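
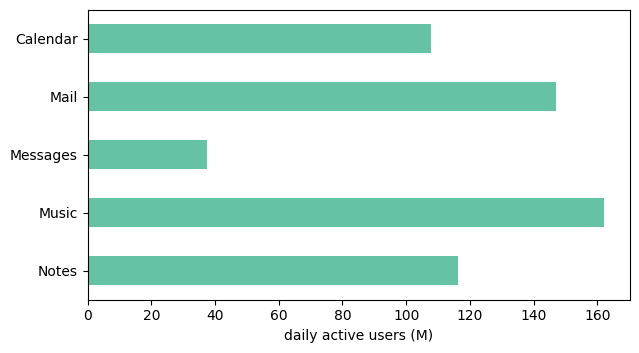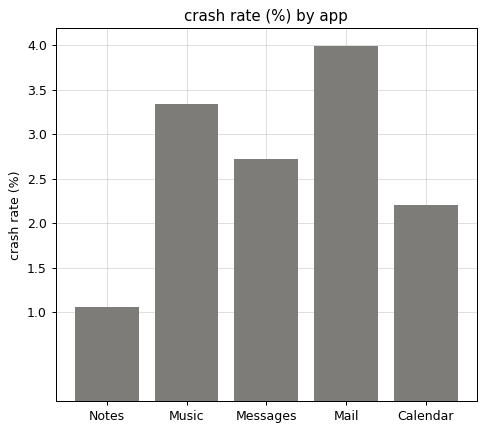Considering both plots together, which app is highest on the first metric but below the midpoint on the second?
Chart 2 median crash rate (%) ≈ 2.5; below-median apps: Notes, Calendar. Among those, Notes has the highest daily active users (M) (≈ 120).

Notes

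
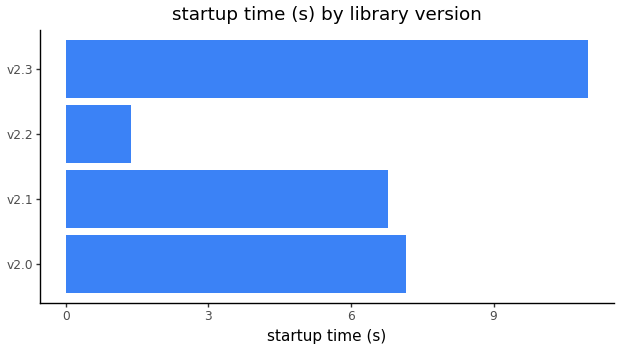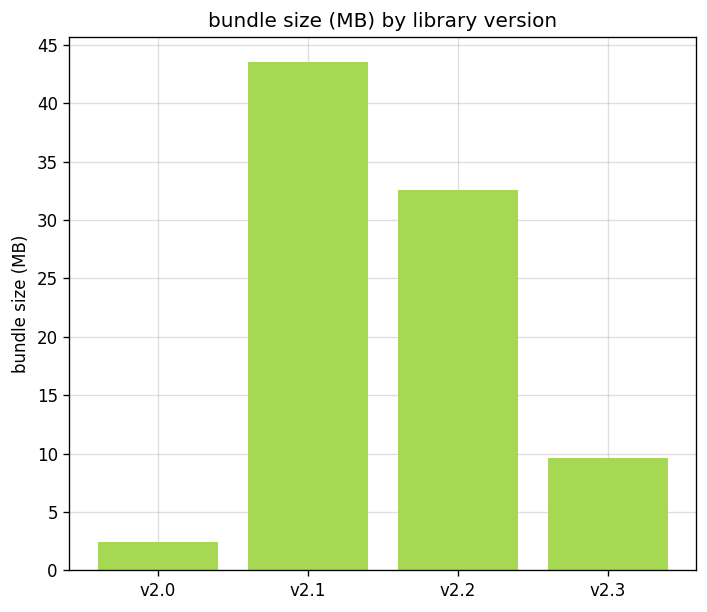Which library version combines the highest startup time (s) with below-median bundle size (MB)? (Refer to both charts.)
v2.3

Chart 2 median bundle size (MB) ≈ 20; below-median library versions: v2.0, v2.3. Among those, v2.3 has the highest startup time (s) (≈ 10).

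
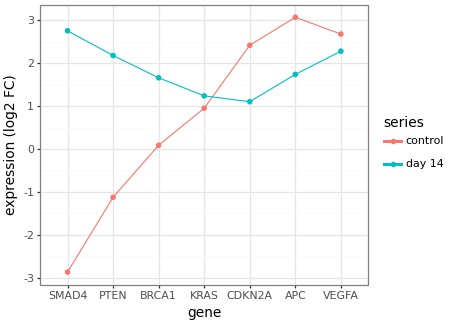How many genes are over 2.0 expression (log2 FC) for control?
Above 2.0: CDKN2A, APC, VEGFA.

3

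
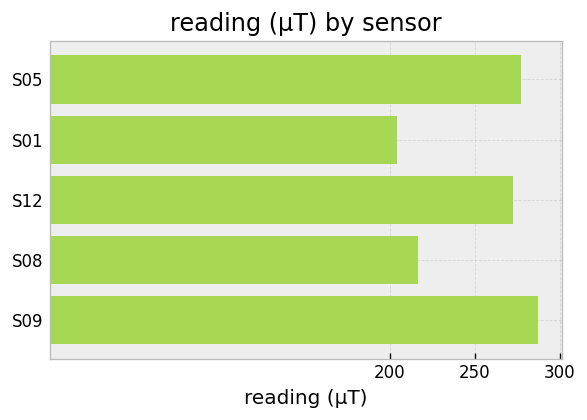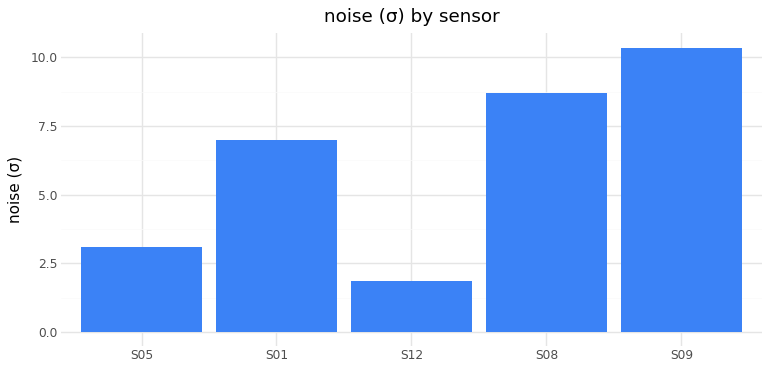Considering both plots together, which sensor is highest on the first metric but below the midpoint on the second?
S05

Chart 2 median noise (σ) ≈ 7; below-median sensors: S05, S12. Among those, S05 has the highest reading (µT) (≈ 300).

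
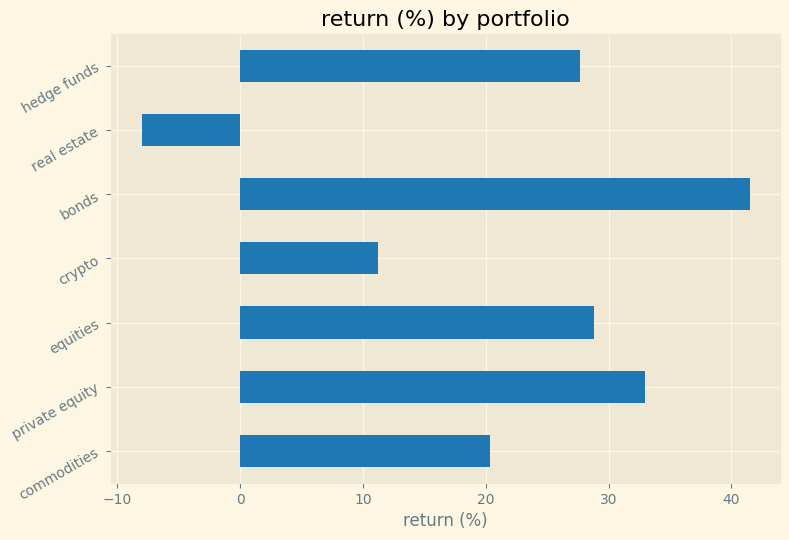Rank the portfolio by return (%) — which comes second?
private equity

Top 3: bonds ≈ 40, private equity ≈ 35, equities ≈ 30.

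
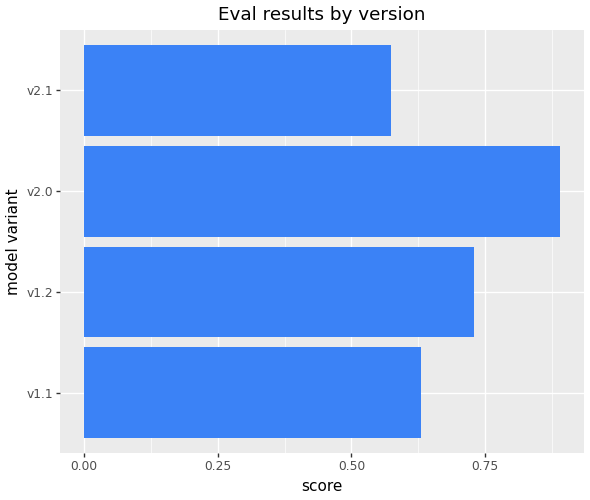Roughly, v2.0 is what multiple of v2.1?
≈ 1.5×

v2.0 ≈ 0.9, v2.1 ≈ 0.6; 0.9/0.6 ≈ 1.5.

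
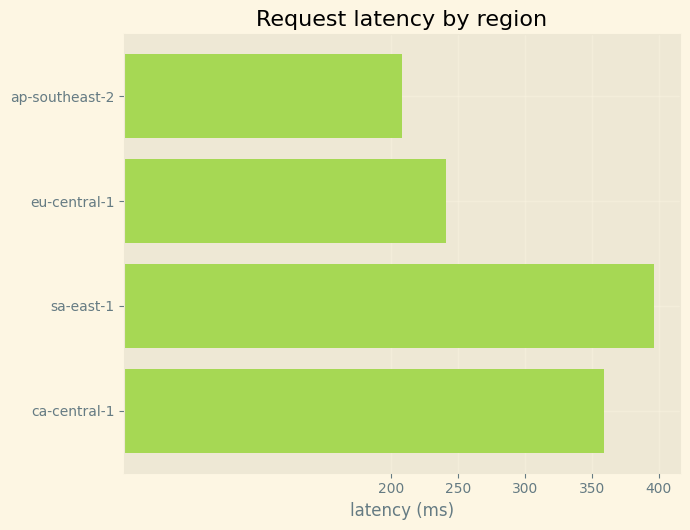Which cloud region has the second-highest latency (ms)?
Top 3: sa-east-1 ≈ 400, ca-central-1 ≈ 350, eu-central-1 ≈ 250.

ca-central-1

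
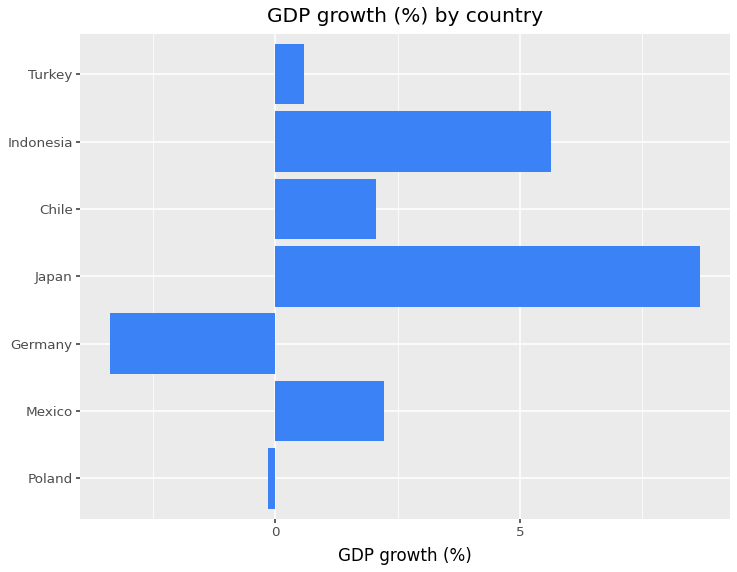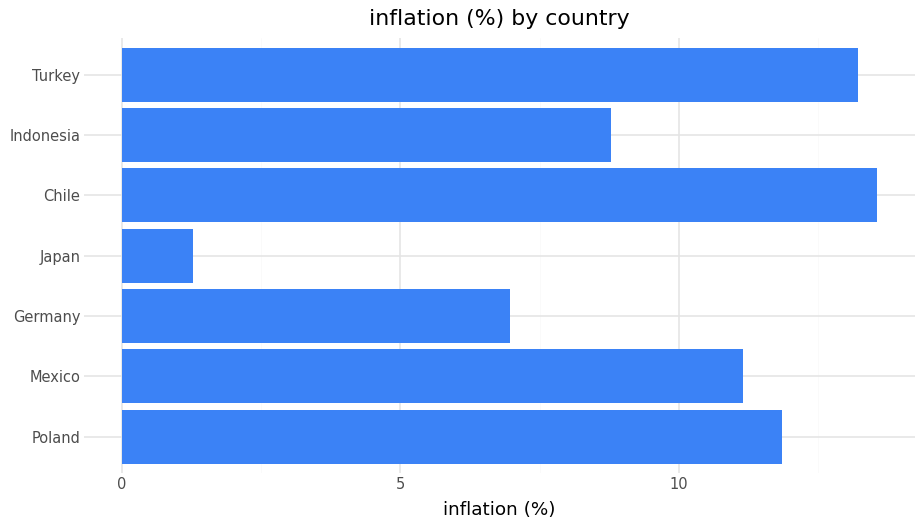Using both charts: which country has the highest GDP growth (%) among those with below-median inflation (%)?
Japan

Chart 2 median inflation (%) ≈ 12; below-median countries: Germany, Japan, Indonesia. Among those, Japan has the highest GDP growth (%) (≈ 9).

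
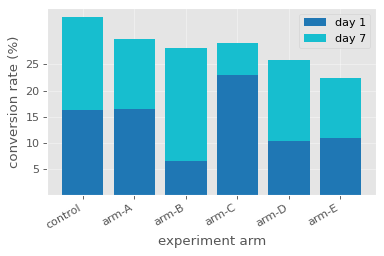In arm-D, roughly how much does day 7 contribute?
≈ 15

day 7 top ≈ 25, bottom ≈ 10; segment ≈ 15.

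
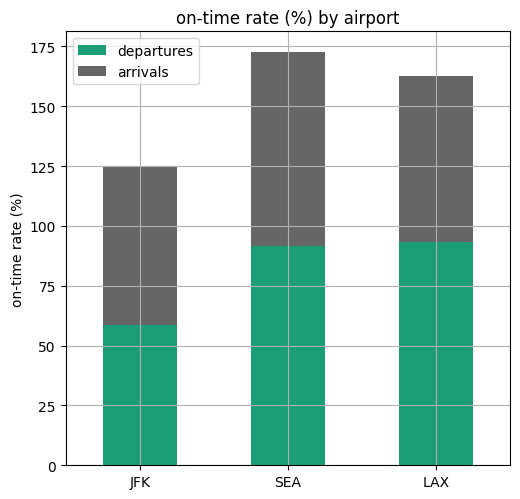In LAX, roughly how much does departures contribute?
≈ 100

departures top ≈ 100, bottom ≈ 0; segment ≈ 100.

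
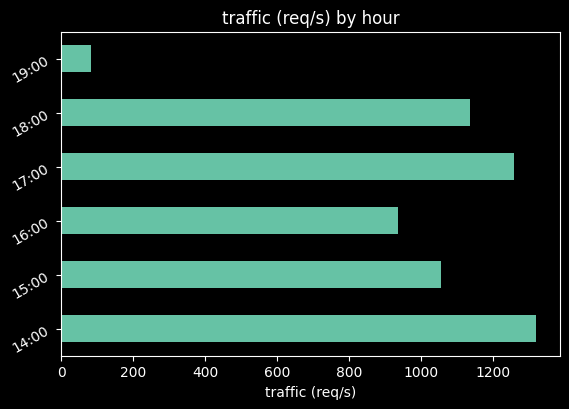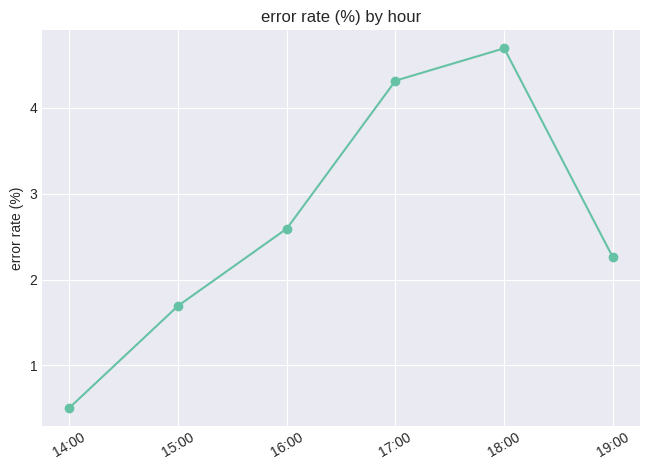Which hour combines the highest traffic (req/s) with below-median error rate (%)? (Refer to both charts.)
14:00

Chart 2 median error rate (%) ≈ 2.5; below-median hours: 14:00, 15:00, 19:00. Among those, 14:00 has the highest traffic (req/s) (≈ 1400).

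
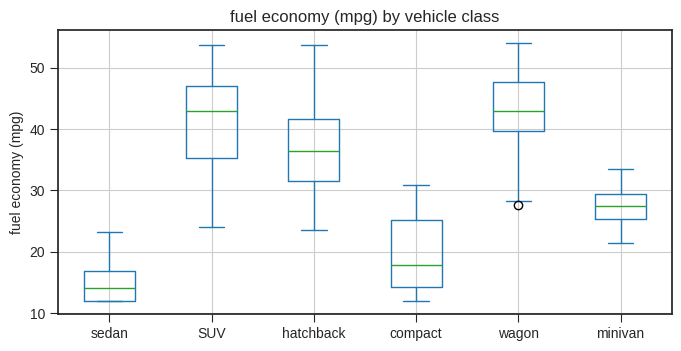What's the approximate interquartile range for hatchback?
Q3 ≈ 40, Q1 ≈ 30; IQR ≈ 10.

≈ 10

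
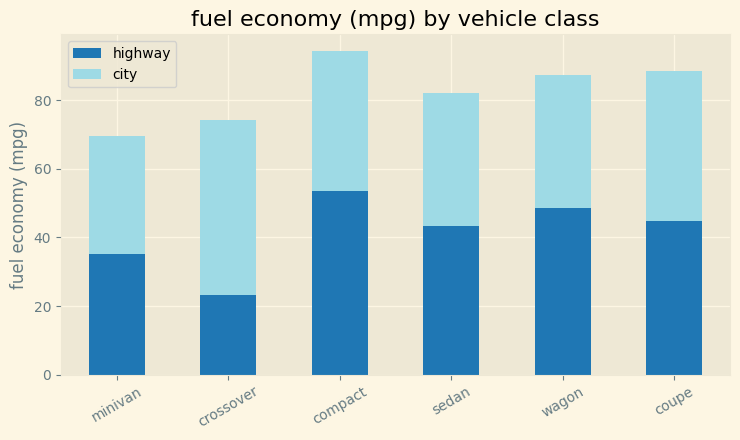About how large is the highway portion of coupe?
≈ 40

highway top ≈ 40, bottom ≈ 0; segment ≈ 40.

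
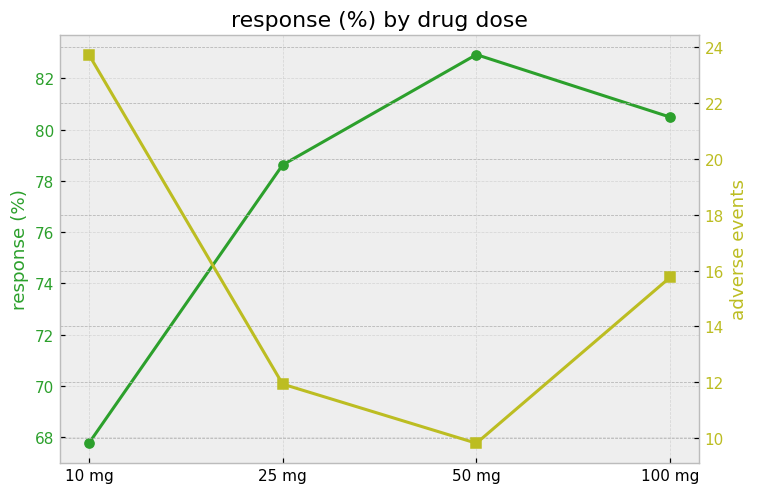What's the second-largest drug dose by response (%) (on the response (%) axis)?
100 mg

Top 3 (on the response (%) axis): 50 mg ≈ 82, 100 mg ≈ 80, 25 mg ≈ 78.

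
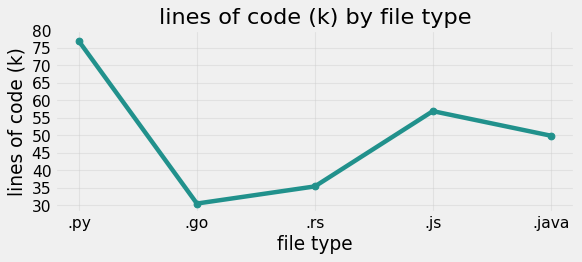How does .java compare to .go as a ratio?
.java ≈ 50, .go ≈ 30; 50/30 ≈ 1.67.

≈ 1.67×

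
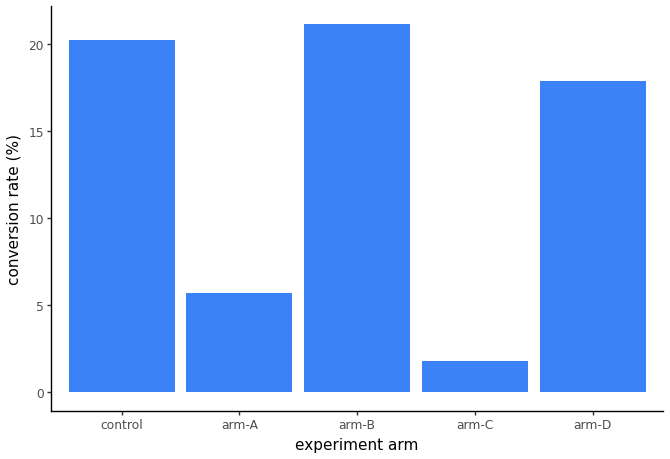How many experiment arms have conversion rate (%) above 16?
3

Above 16: control, arm-B, arm-D.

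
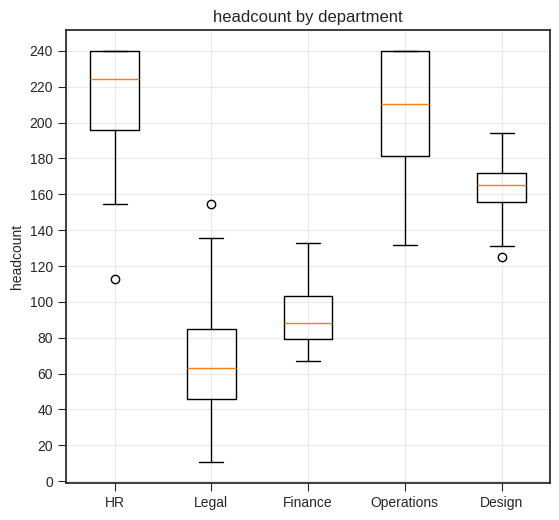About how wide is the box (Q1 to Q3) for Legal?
Q3 ≈ 80, Q1 ≈ 40; IQR ≈ 40.

≈ 40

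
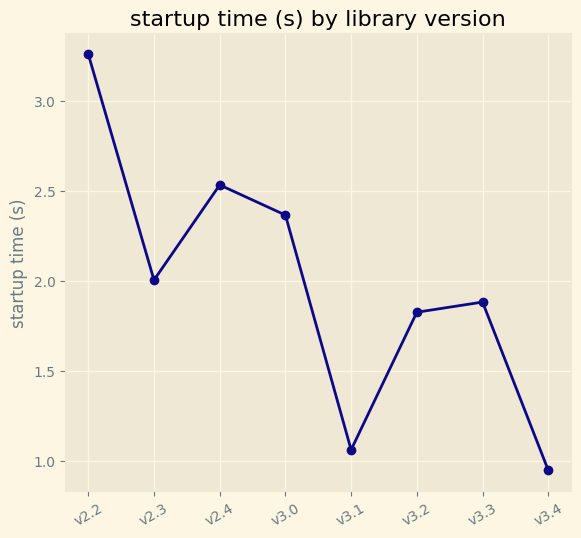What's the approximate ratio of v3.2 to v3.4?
v3.2 ≈ 1.8, v3.4 ≈ 1.0; 1.8/1.0 ≈ 1.8.

≈ 1.8×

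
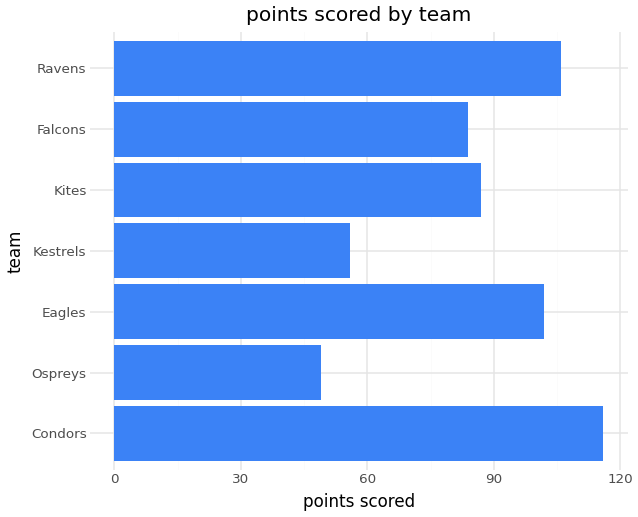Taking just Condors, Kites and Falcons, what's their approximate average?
≈ 97

(120 + 90 + 80) / 3 ≈ 97.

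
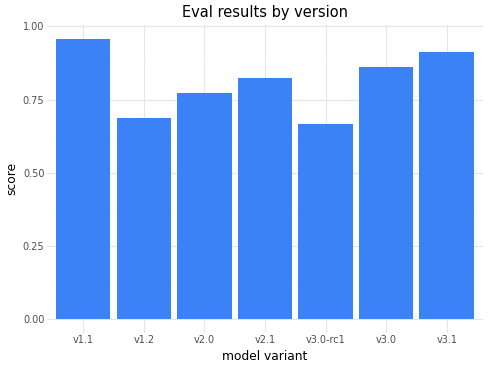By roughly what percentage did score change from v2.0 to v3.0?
v2.0 ≈ 0.8, v3.0 ≈ 0.9; (0.9 − 0.8) / 0.8 ≈ +12.5%.

≈ +12.5%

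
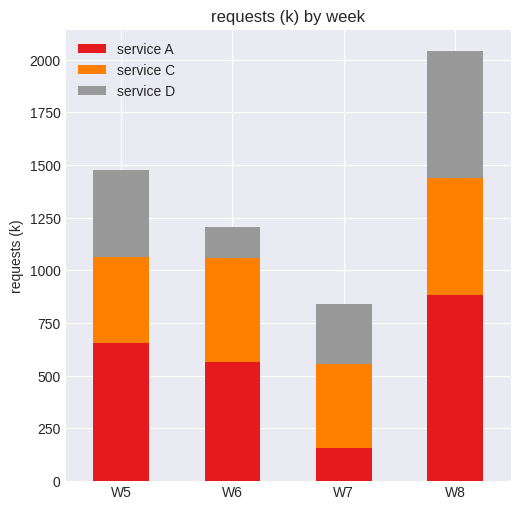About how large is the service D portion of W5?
≈ 400

service D top ≈ 1400, bottom ≈ 1000; segment ≈ 400.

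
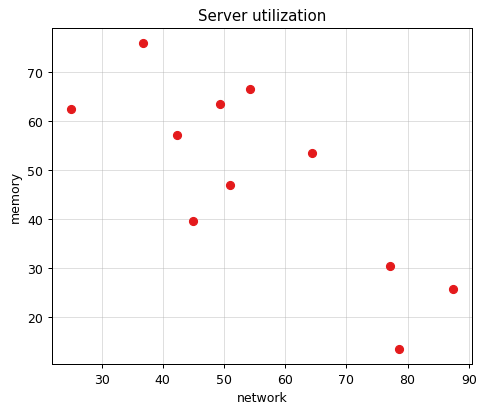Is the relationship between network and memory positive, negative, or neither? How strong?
negative, strong

Points are negatively correlated; strong (|r| ≈ 0.8).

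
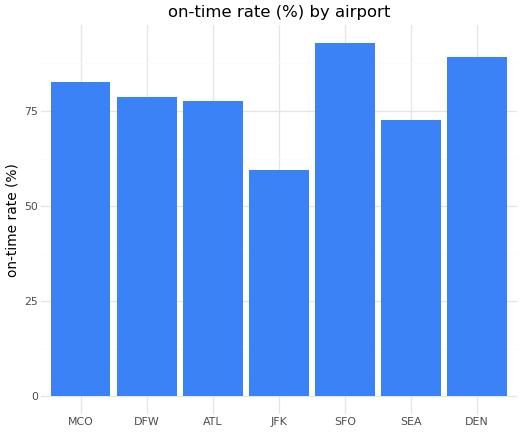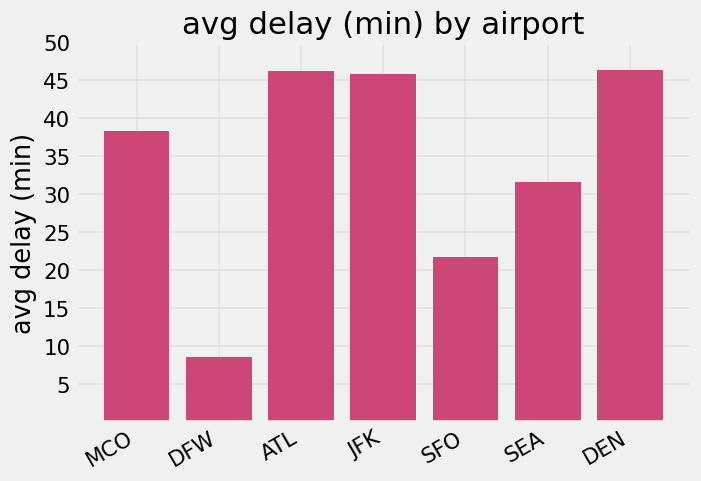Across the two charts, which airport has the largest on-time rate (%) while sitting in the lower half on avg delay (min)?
SFO

Chart 2 median avg delay (min) ≈ 40; below-median airports: DFW, SFO, SEA. Among those, SFO has the highest on-time rate (%) (≈ 90).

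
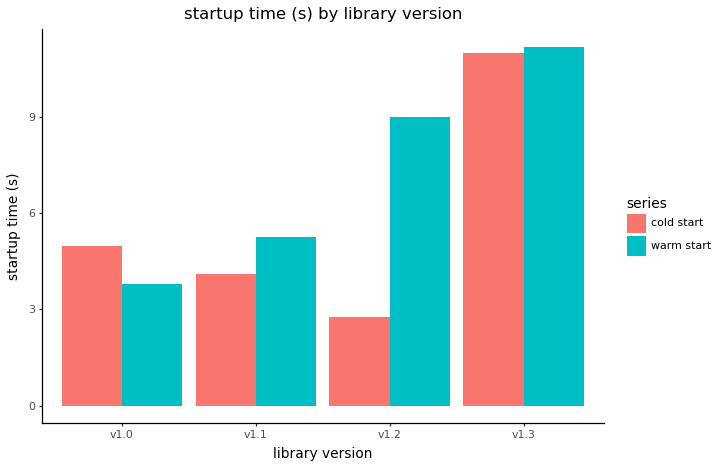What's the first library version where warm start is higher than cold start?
v1.0: warm start ≈ 4 vs cold start ≈ 5 (not yet); v1.1: warm start ≈ 5 vs cold start ≈ 4 (first crossover).

v1.1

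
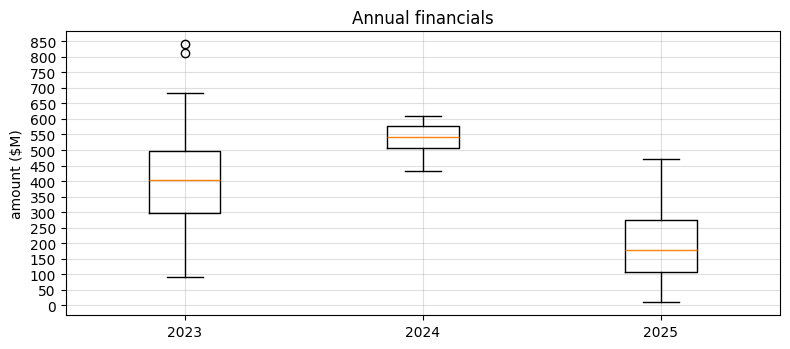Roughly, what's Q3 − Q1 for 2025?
≈ 200

Q3 ≈ 300, Q1 ≈ 100; IQR ≈ 200.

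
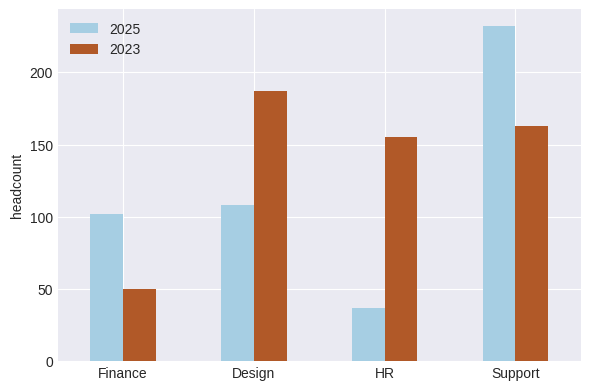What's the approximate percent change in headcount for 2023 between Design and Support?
≈ -11.1%

Design ≈ 180, Support ≈ 160; (160 − 180) / 180 ≈ -11.1%.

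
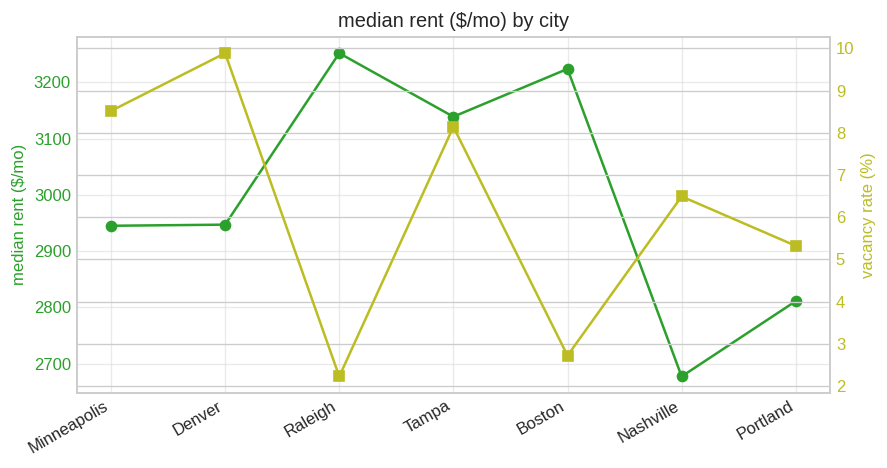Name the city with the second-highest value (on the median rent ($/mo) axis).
Boston

Top 3 (on the median rent ($/mo) axis): Raleigh ≈ 3250, Boston ≈ 3200, Tampa ≈ 3150.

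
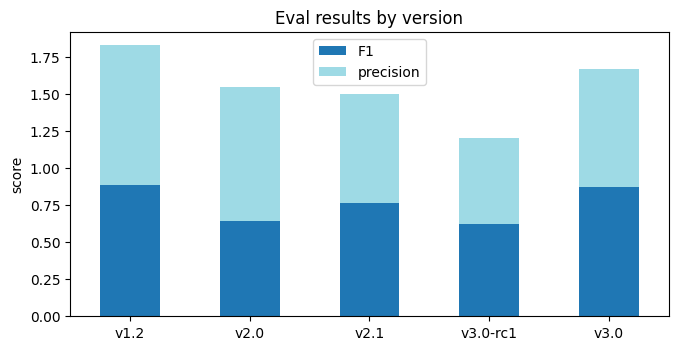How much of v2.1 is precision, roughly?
≈ 0.6

precision top ≈ 1.4, bottom ≈ 0.8; segment ≈ 0.6.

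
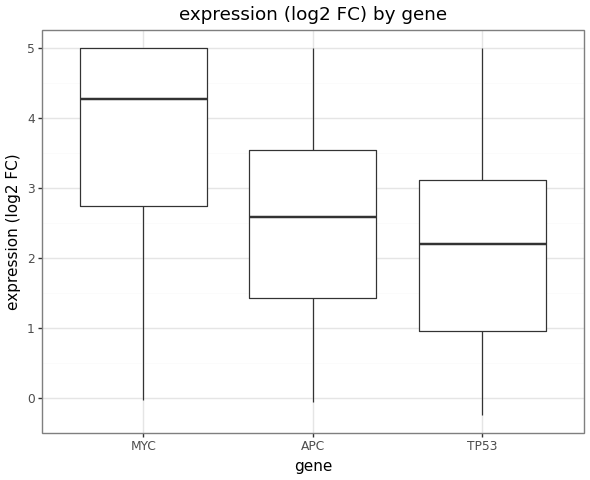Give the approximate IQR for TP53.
Q3 ≈ 3.0, Q1 ≈ 1.0; IQR ≈ 2.0.

≈ 2.0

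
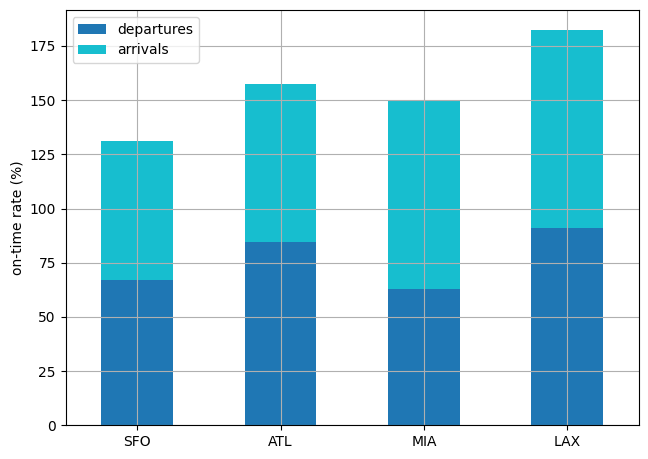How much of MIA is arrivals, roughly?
arrivals top ≈ 160, bottom ≈ 60; segment ≈ 100.

≈ 100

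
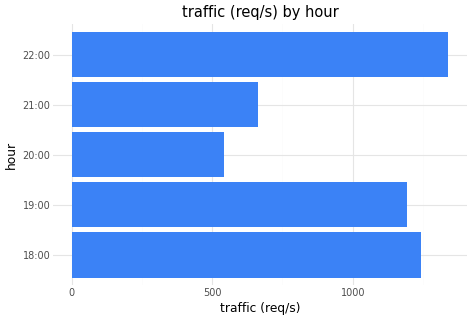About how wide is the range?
≈ 800

Max 22:00 ≈ 1400, min 20:00 ≈ 600; range ≈ 800.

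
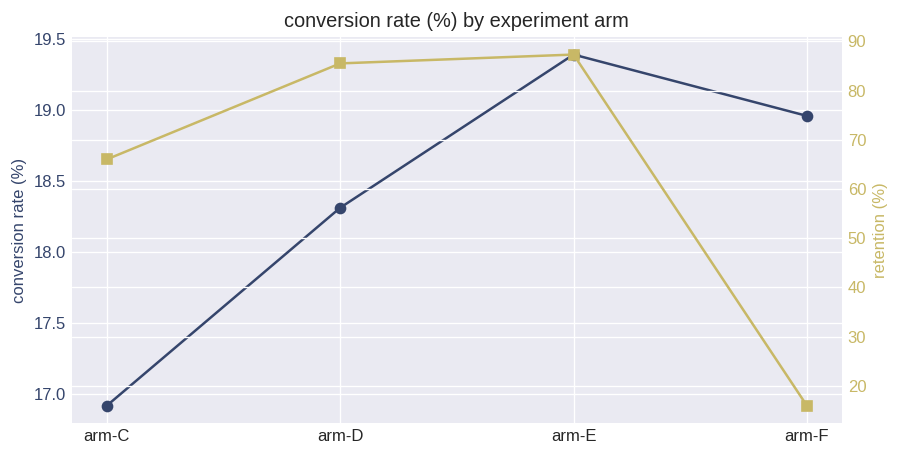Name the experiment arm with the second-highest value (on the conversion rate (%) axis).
arm-F

Top 3 (on the conversion rate (%) axis): arm-E ≈ 19.5, arm-F ≈ 19.0, arm-D ≈ 18.5.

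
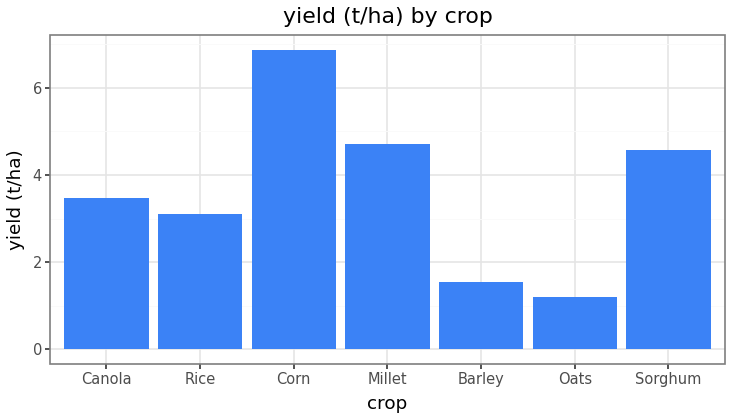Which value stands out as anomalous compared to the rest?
Corn ≈ 7; the rest sit between ≈ 1 and ≈ 5.

Corn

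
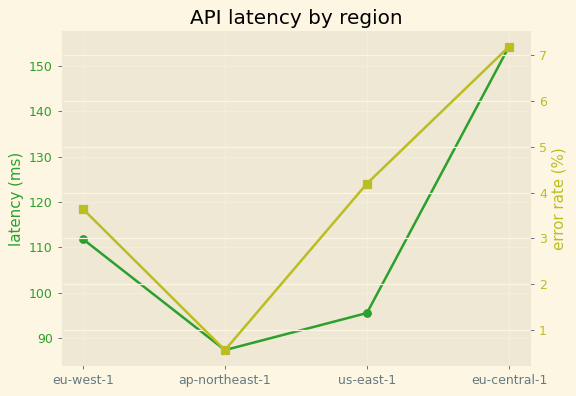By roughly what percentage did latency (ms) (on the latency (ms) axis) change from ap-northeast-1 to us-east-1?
≈ +11.1%

ap-northeast-1 ≈ 90, us-east-1 ≈ 100; (100 − 90) / 90 ≈ +11.1%.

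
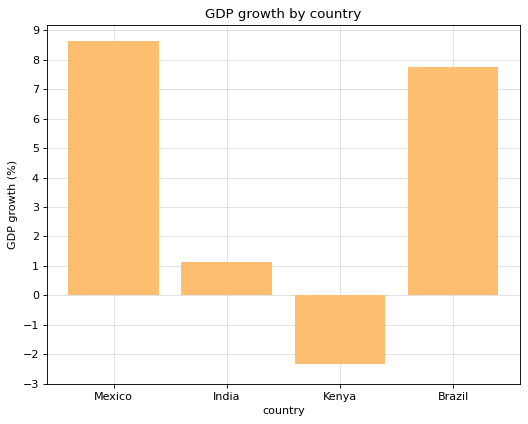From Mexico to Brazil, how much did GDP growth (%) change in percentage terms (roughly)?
Mexico ≈ 9, Brazil ≈ 8; (8 − 9) / 9 ≈ -11.1%.

≈ -11.1%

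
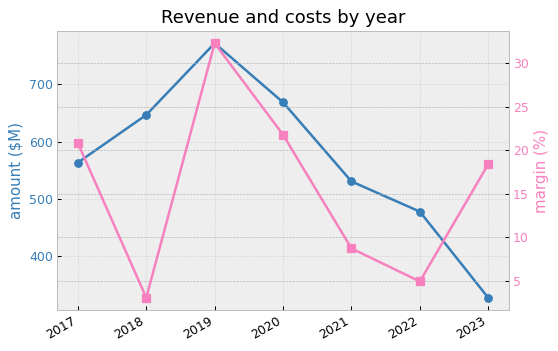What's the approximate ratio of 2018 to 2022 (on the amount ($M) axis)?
2018 ≈ 650, 2022 ≈ 500; 650/500 ≈ 1.3.

≈ 1.3×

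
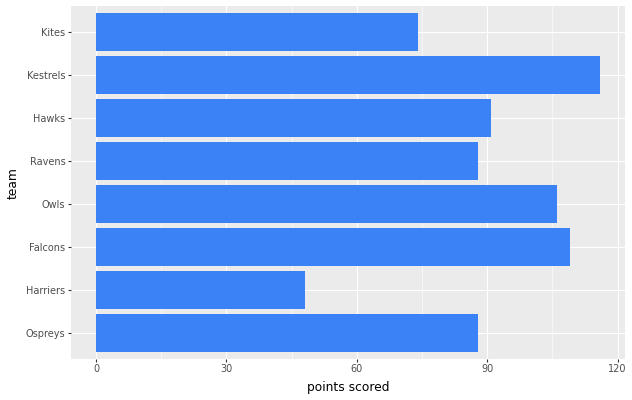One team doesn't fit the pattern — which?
Harriers

Harriers ≈ 50; the rest sit between ≈ 70 and ≈ 120.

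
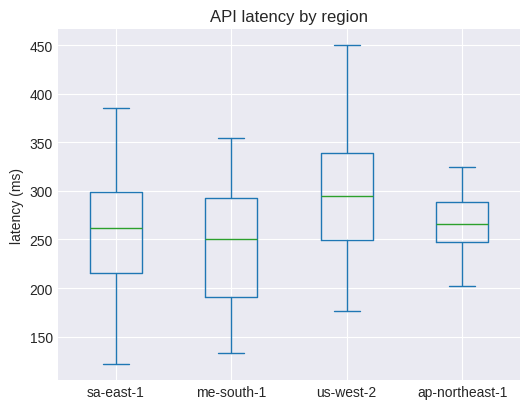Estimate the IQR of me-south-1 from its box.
≈ 100

Q3 ≈ 290, Q1 ≈ 190; IQR ≈ 100.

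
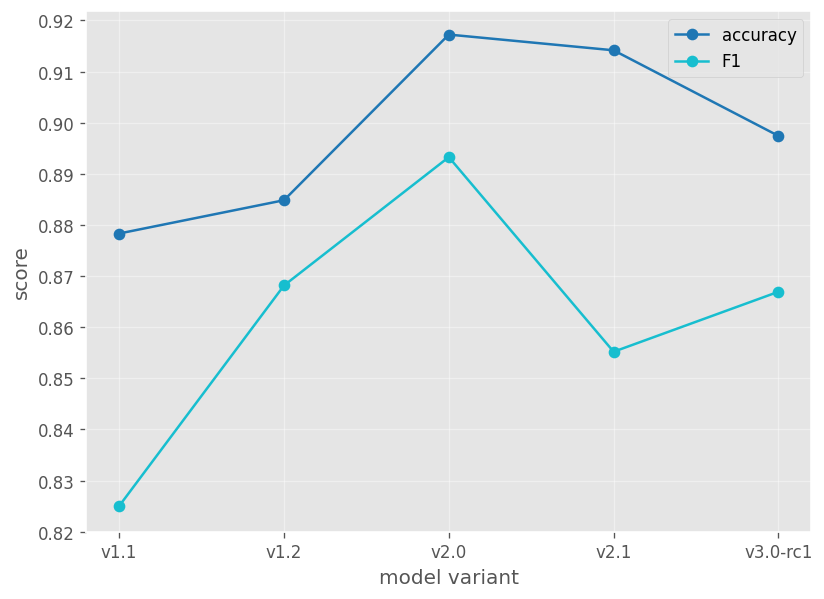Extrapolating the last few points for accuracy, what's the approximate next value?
Last three: 0.92, 0.91, 0.90 → slope ≈ -0.01/step → next ≈ 0.89.

≈ 0.89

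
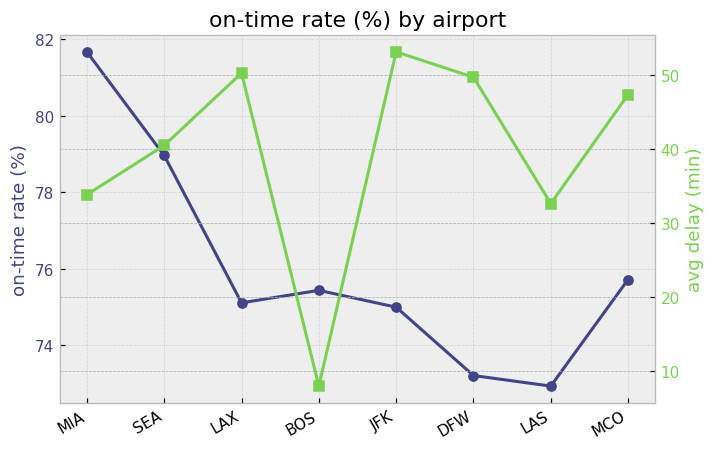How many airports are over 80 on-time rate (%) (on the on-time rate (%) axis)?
1

Above 80: MIA.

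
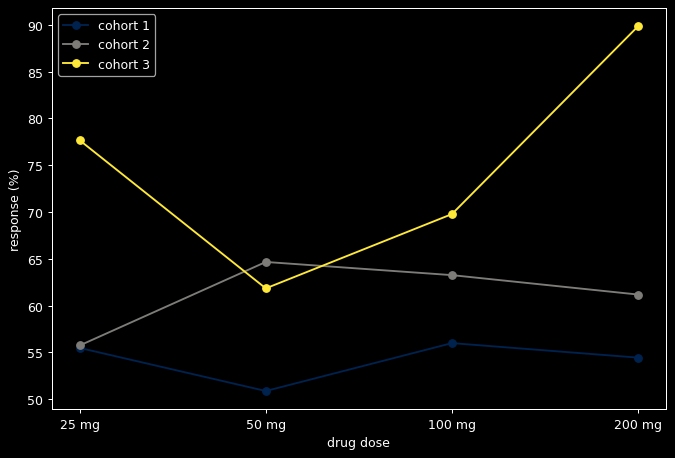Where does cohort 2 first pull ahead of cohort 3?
50 mg

25 mg: cohort 2 ≈ 55 vs cohort 3 ≈ 80 (not yet); 50 mg: cohort 2 ≈ 65 vs cohort 3 ≈ 60 (first crossover).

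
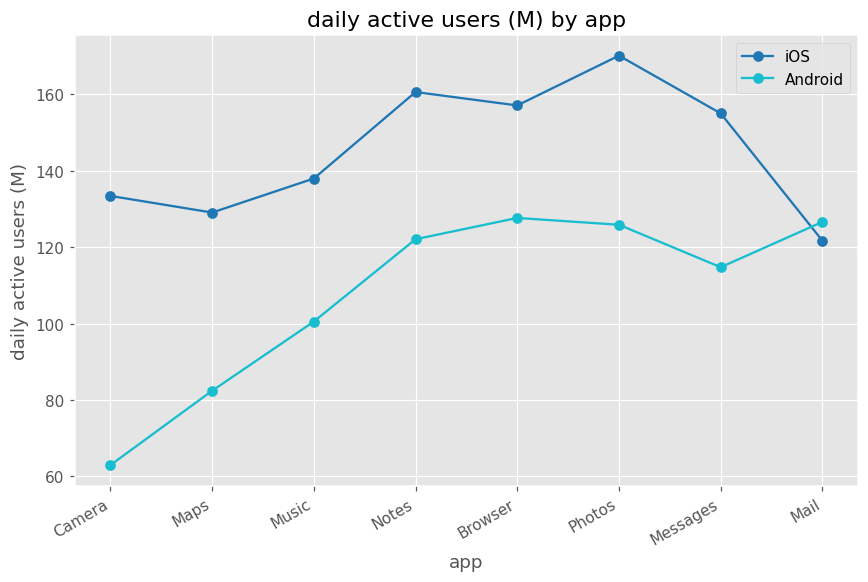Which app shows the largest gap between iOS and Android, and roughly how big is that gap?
Camera: iOS ≈ 130, Android ≈ 60 → gap ≈ 70. Next-largest (Maps) is only ≈ 50.

Camera, ≈ 70 M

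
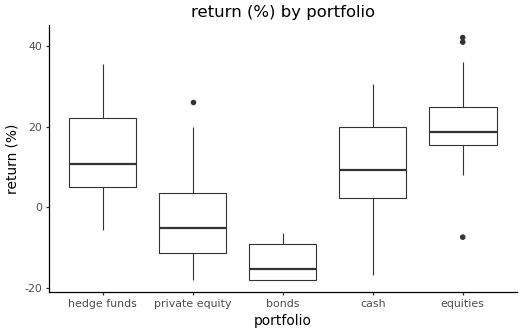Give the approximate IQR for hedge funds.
Q3 ≈ 20, Q1 ≈ 5; IQR ≈ 15.

≈ 15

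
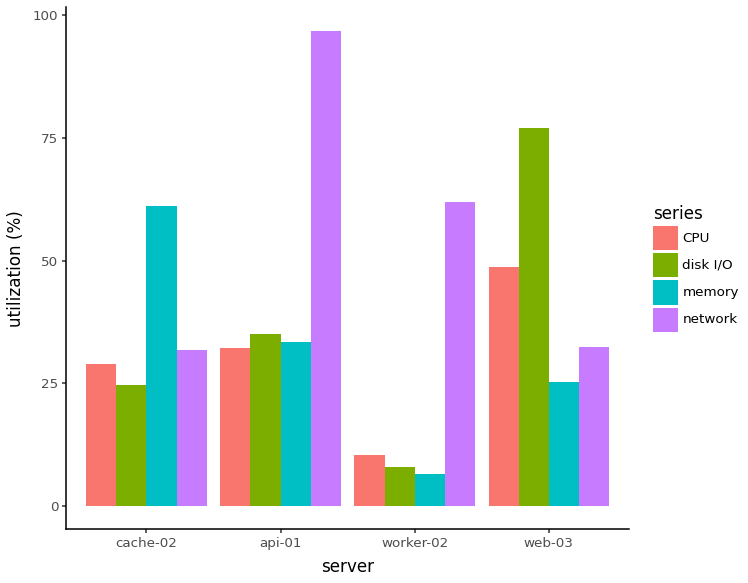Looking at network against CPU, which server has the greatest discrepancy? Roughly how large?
api-01: network ≈ 100, CPU ≈ 30 → gap ≈ 70. Next-largest (worker-02) is only ≈ 50.

api-01, ≈ 70 %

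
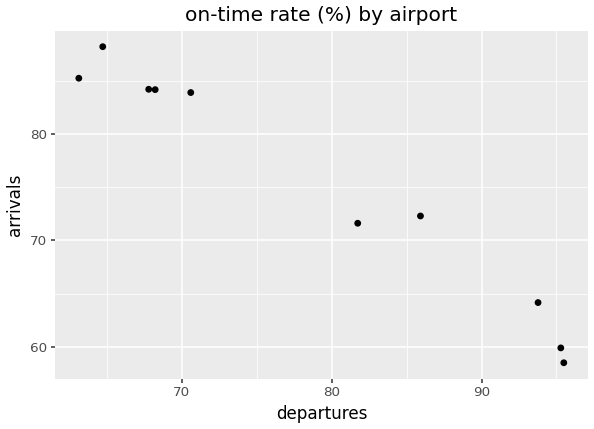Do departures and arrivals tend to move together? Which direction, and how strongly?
Points are negatively correlated; strong (|r| ≈ 1.0).

negative, strong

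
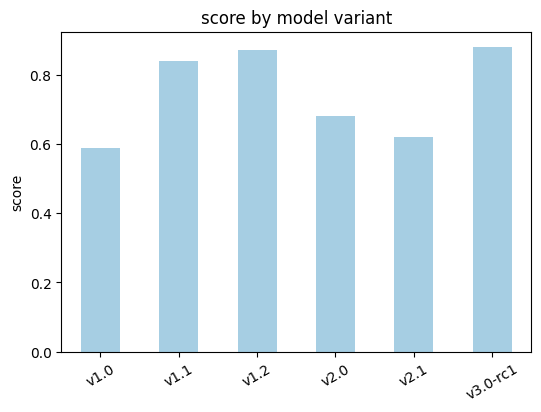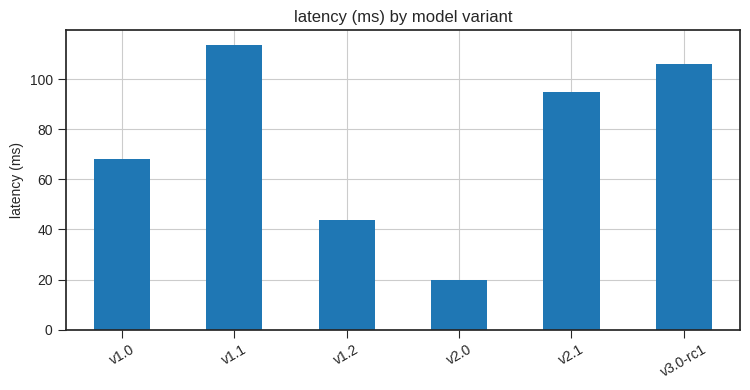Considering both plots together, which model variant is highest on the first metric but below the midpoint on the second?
v1.2

Chart 2 median latency (ms) ≈ 80; below-median model variants: v1.0, v1.2, v2.0. Among those, v1.2 has the highest score (≈ 0.9).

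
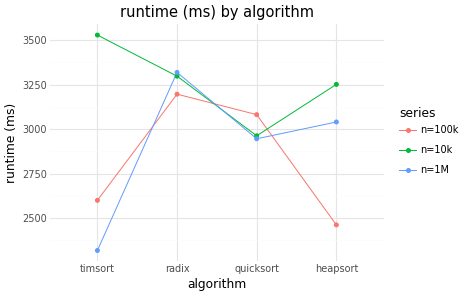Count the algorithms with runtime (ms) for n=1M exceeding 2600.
3

Above 2600: radix, quicksort, heapsort.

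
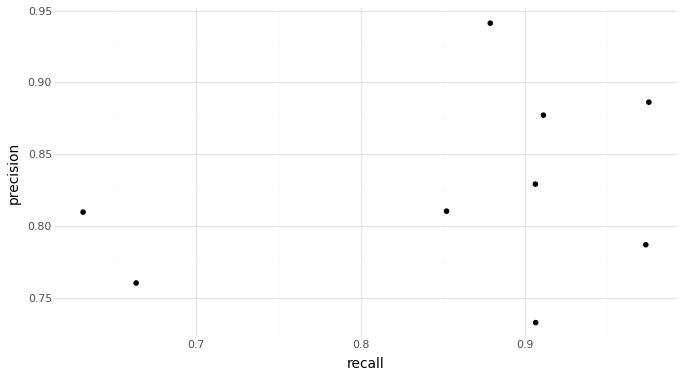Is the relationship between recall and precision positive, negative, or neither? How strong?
positive, weak

Points are positively correlated; weak (|r| ≈ 0.3).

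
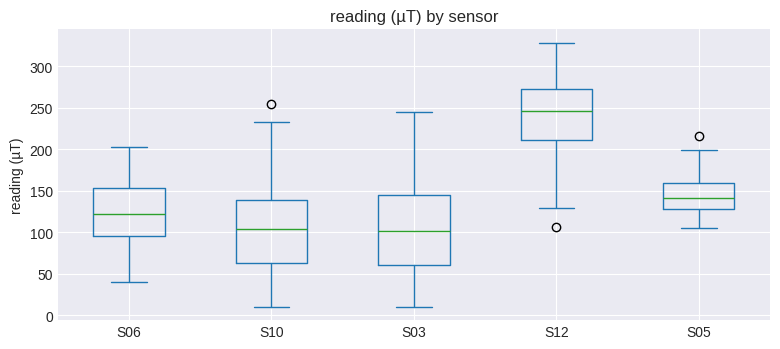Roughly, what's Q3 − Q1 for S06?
≈ 60

Q3 ≈ 160, Q1 ≈ 100; IQR ≈ 60.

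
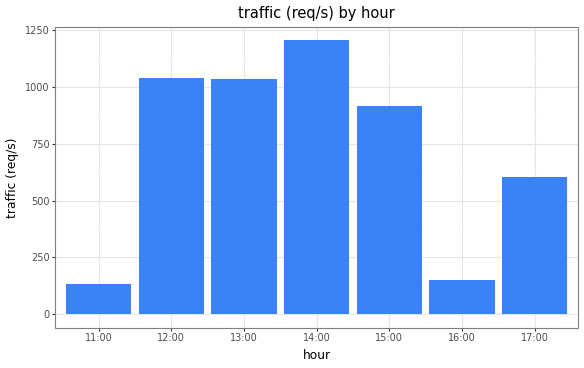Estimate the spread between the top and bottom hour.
Max 14:00 ≈ 1200, min 11:00 ≈ 200; range ≈ 1000.

≈ 1000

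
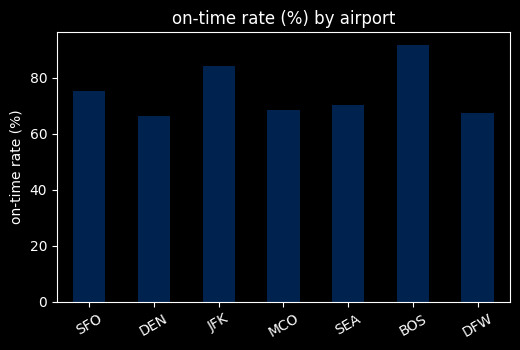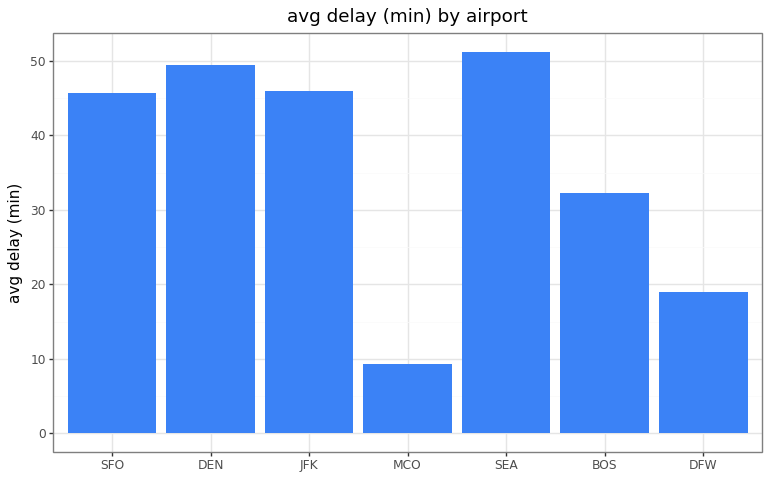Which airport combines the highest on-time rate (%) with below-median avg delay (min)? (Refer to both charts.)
BOS

Chart 2 median avg delay (min) ≈ 45; below-median airports: MCO, BOS, DFW. Among those, BOS has the highest on-time rate (%) (≈ 90).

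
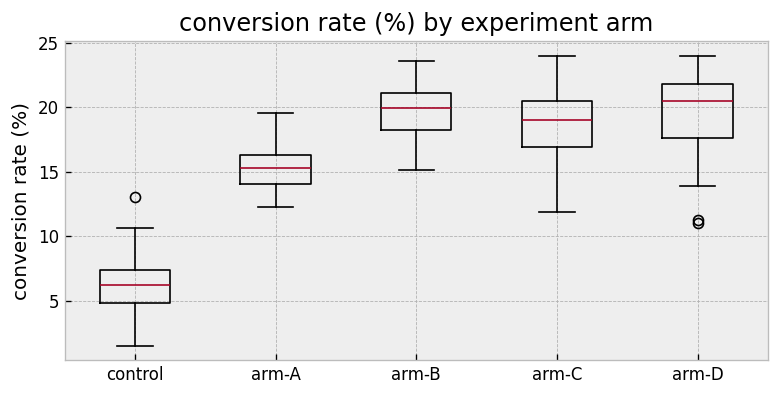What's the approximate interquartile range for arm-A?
Q3 ≈ 16, Q1 ≈ 14; IQR ≈ 2.

≈ 2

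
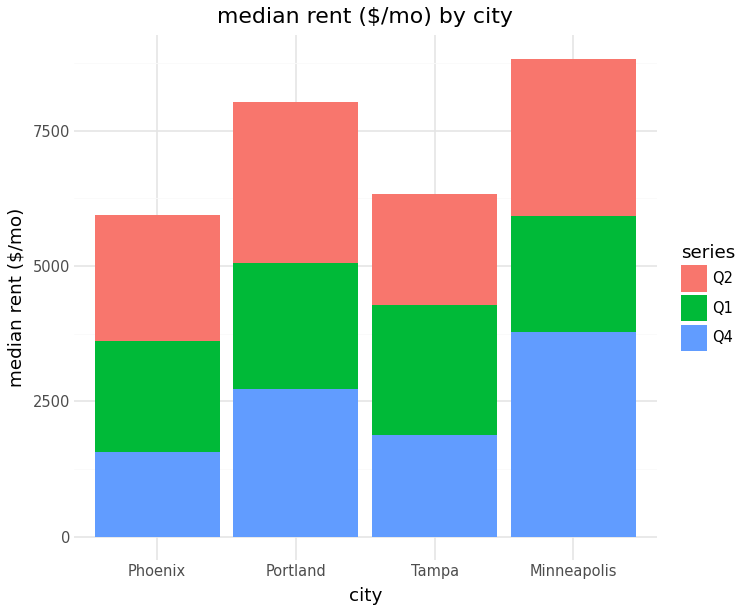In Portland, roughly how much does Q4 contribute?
≈ 3000

Q4 top ≈ 3000, bottom ≈ 0; segment ≈ 3000.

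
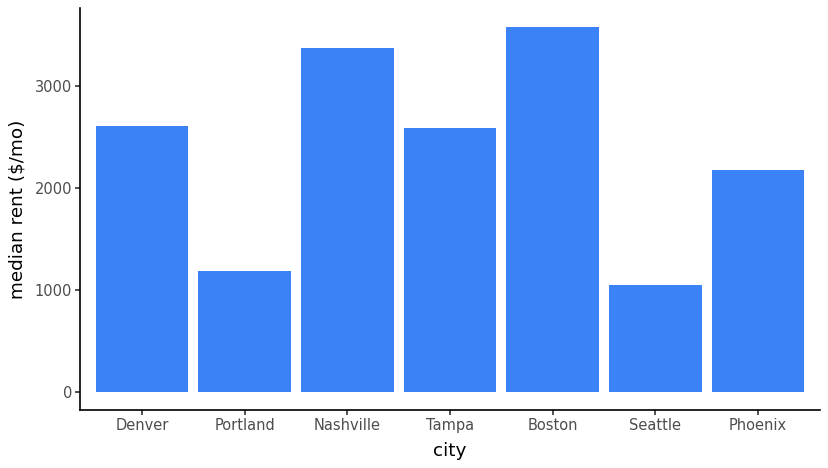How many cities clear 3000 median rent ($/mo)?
Above 3000: Nashville, Boston.

2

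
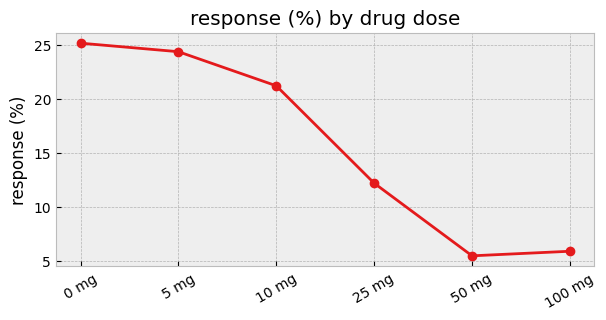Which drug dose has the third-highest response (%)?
Top 4: 0 mg ≈ 26, 5 mg ≈ 24, 10 mg ≈ 22, 25 mg ≈ 12.

10 mg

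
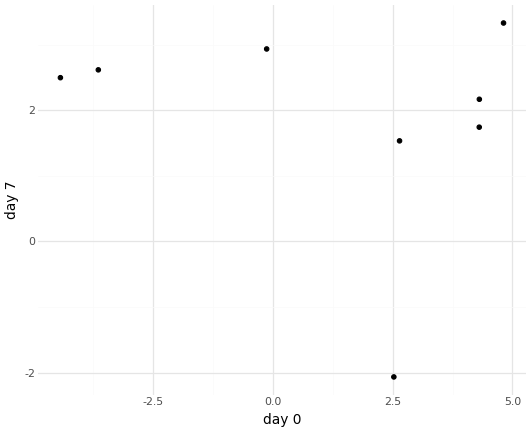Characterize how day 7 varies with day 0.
no clear correlation

Points are roughly uncorrelated; weak (|r| ≈ 0.2).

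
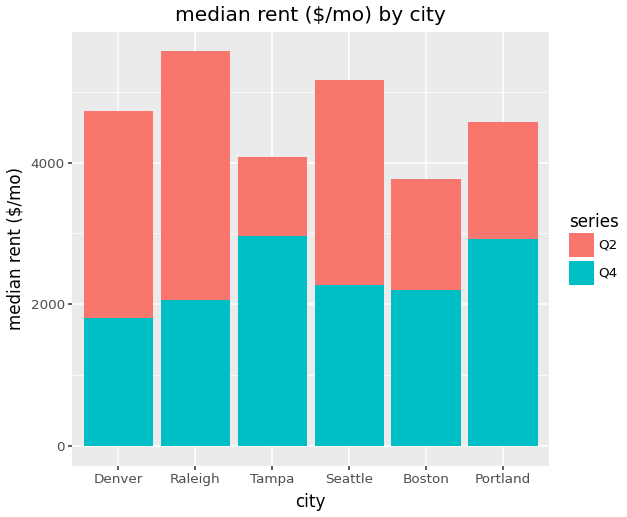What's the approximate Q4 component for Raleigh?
Q4 top ≈ 2000, bottom ≈ 0; segment ≈ 2000.

≈ 2000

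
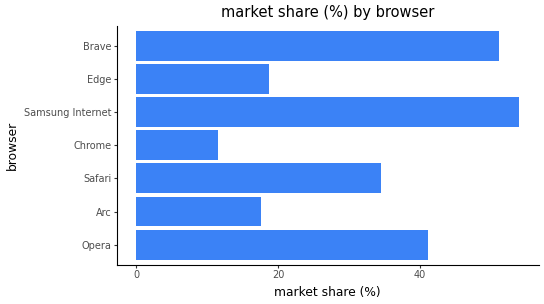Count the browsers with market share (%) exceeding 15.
6

Above 15: Opera, Arc, Safari, Samsung Internet, Edge, Brave.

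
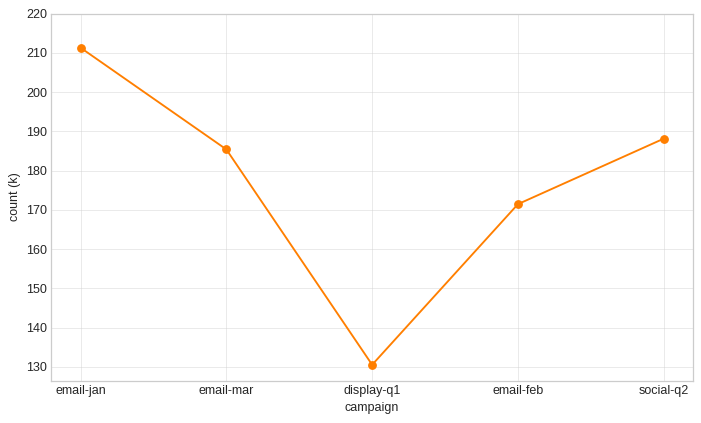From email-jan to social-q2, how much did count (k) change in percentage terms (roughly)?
email-jan ≈ 210, social-q2 ≈ 190; (190 − 210) / 210 ≈ -9.5%.

≈ -9.5%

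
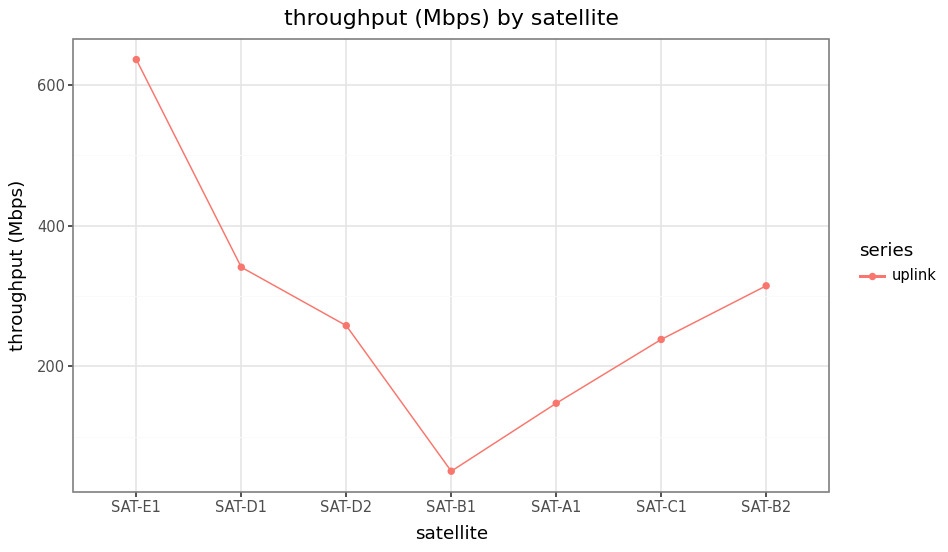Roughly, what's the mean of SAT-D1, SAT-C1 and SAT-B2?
≈ 300

(350 + 250 + 300) / 3 ≈ 300.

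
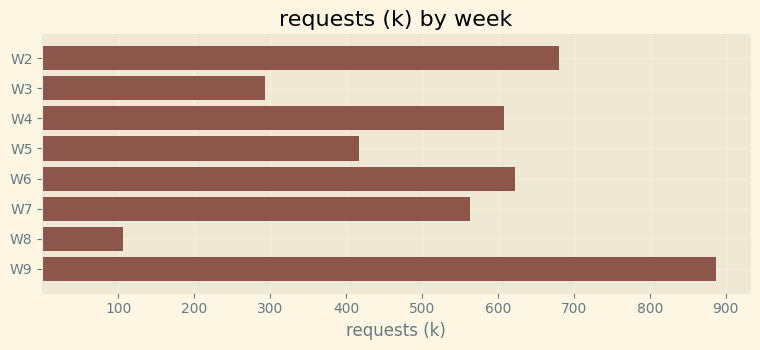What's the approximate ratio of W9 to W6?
≈ 1.5×

W9 ≈ 900, W6 ≈ 600; 900/600 ≈ 1.5.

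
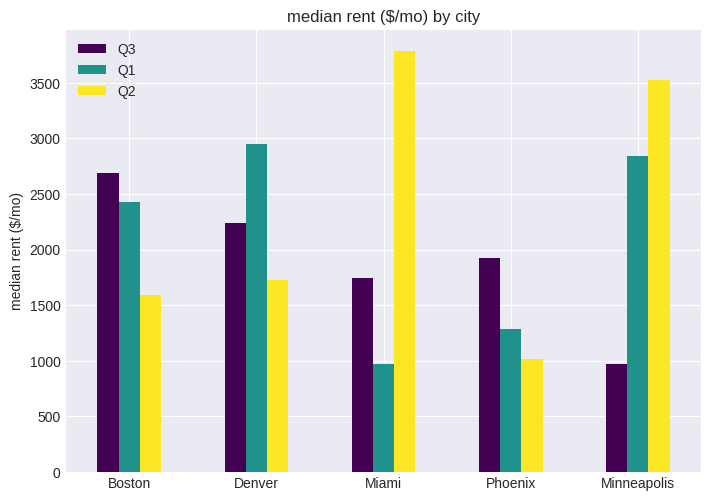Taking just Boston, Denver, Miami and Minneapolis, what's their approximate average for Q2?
(1500 + 1500 + 4000 + 3500) / 4 ≈ 2625.

≈ 2625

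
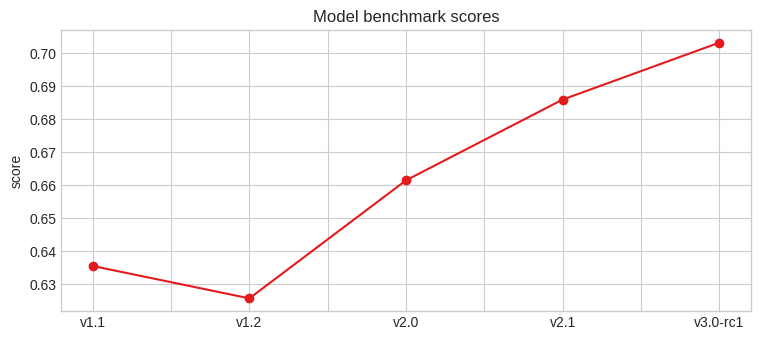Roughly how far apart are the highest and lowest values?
Max v3.0-rc1 ≈ 0.70, min v1.2 ≈ 0.63; range ≈ 0.07.

≈ 0.07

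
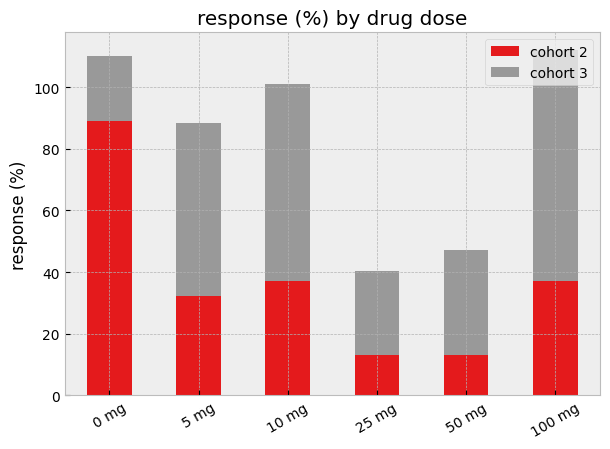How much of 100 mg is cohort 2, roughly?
≈ 40

cohort 2 top ≈ 40, bottom ≈ 0; segment ≈ 40.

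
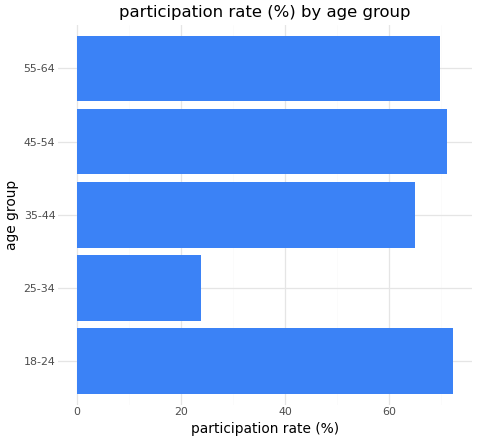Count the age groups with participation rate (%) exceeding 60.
4

Above 60: 18-24, 35-44, 45-54, 55-64.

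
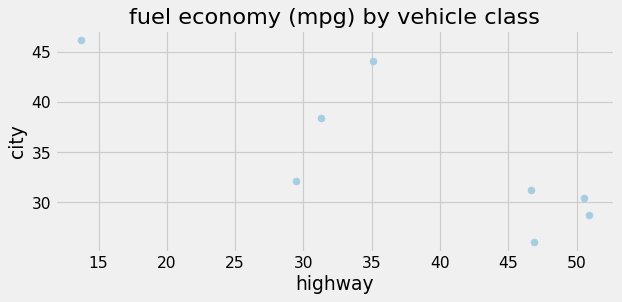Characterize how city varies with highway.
negative, strong

Points are negatively correlated; strong (|r| ≈ 0.8).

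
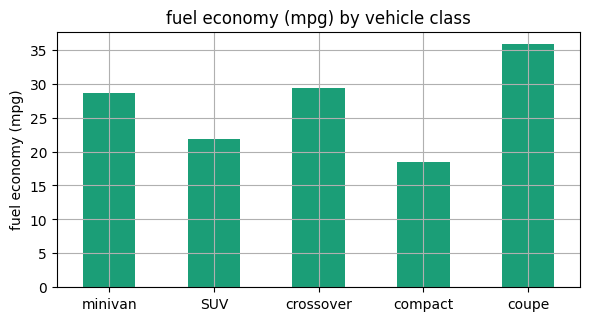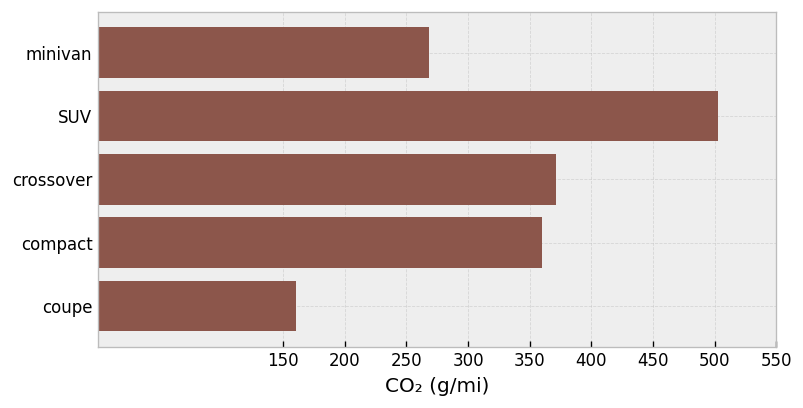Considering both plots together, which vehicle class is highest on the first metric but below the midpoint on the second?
coupe

Chart 2 median CO₂ (g/mi) ≈ 350; below-median vehicle classes: minivan, coupe. Among those, coupe has the highest fuel economy (mpg) (≈ 35).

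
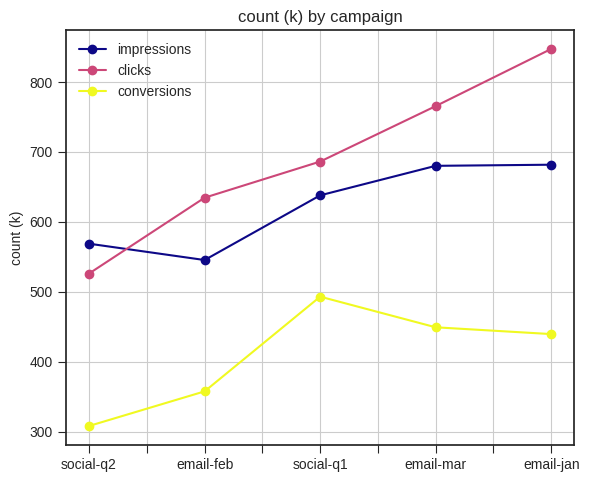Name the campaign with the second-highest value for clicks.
Top 3 for clicks: email-jan ≈ 850, email-mar ≈ 750, social-q1 ≈ 700.

email-mar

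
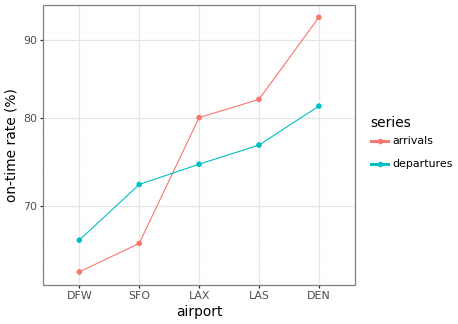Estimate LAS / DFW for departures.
≈ 1.15×

LAS ≈ 75, DFW ≈ 65; 75/65 ≈ 1.15.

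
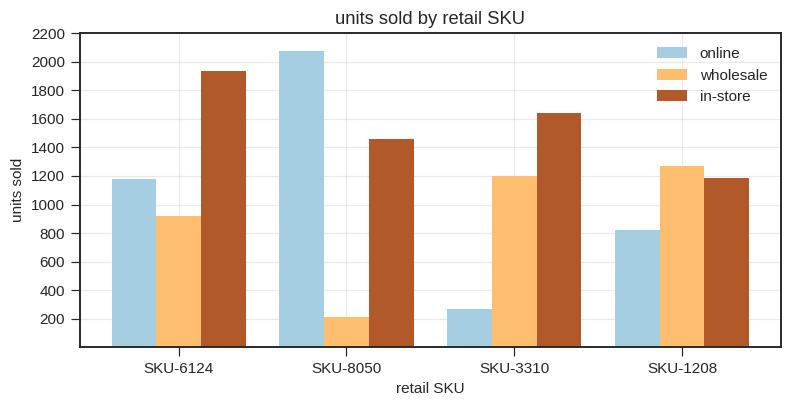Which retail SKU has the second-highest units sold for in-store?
SKU-3310

Top 3 for in-store: SKU-6124 ≈ 2000, SKU-3310 ≈ 1600, SKU-8050 ≈ 1400.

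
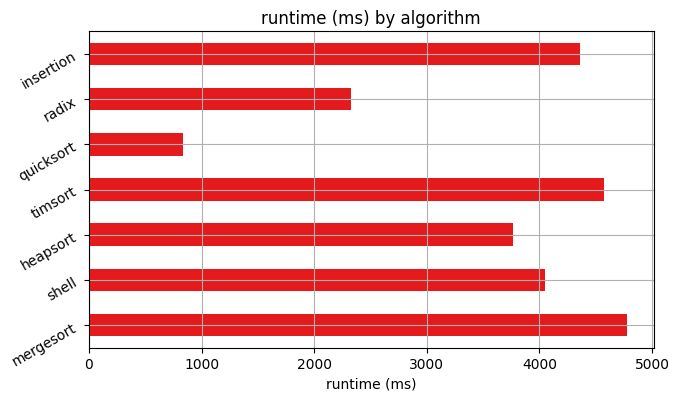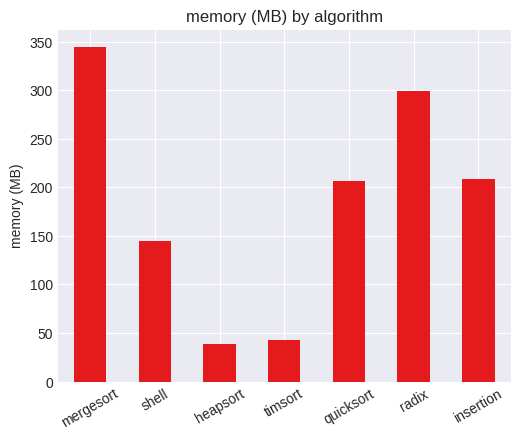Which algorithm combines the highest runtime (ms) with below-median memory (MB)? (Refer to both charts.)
timsort

Chart 2 median memory (MB) ≈ 200; below-median algorithms: shell, heapsort, timsort. Among those, timsort has the highest runtime (ms) (≈ 4500).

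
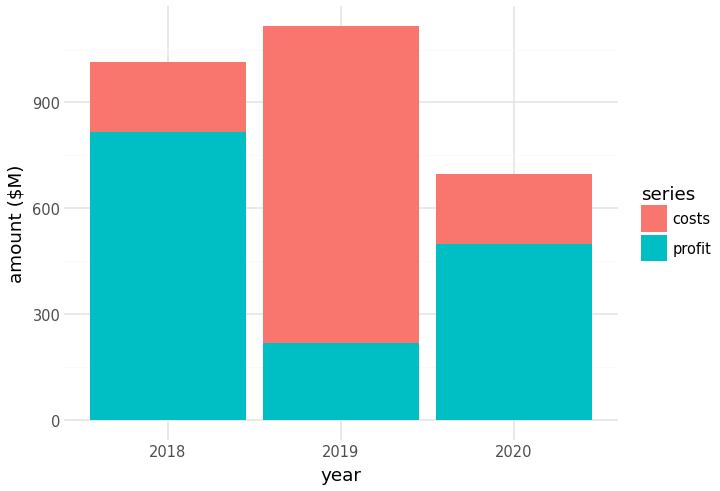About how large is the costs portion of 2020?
costs top ≈ 700, bottom ≈ 500; segment ≈ 200.

≈ 200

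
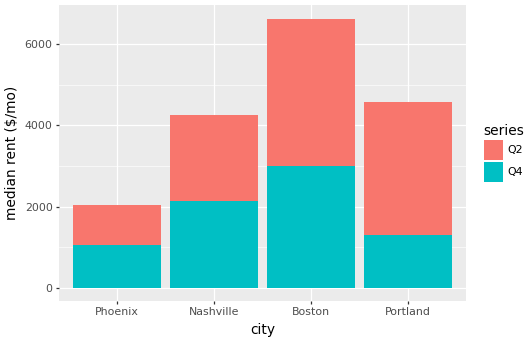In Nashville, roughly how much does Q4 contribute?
Q4 top ≈ 2000, bottom ≈ 0; segment ≈ 2000.

≈ 2000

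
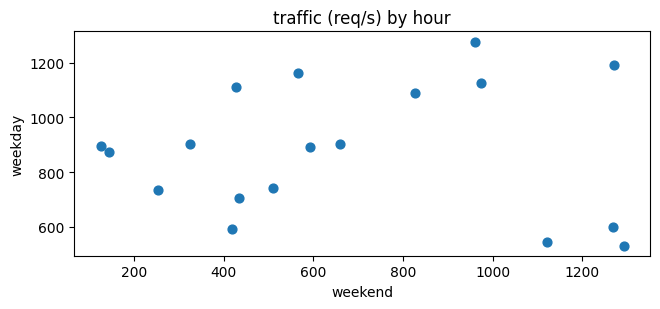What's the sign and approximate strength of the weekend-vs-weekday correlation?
Points are roughly uncorrelated; weak (|r| ≈ 0.0).

no clear correlation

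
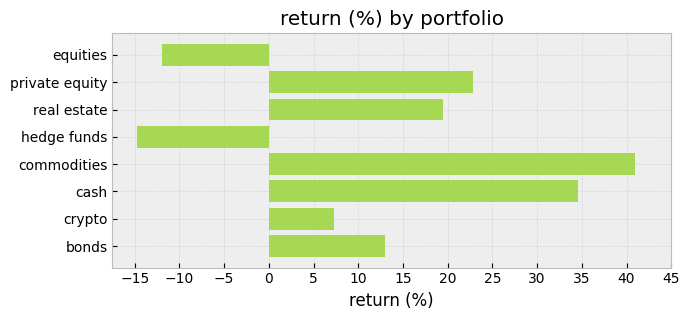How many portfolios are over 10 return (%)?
5

Above 10: private equity, real estate, commodities, cash, bonds.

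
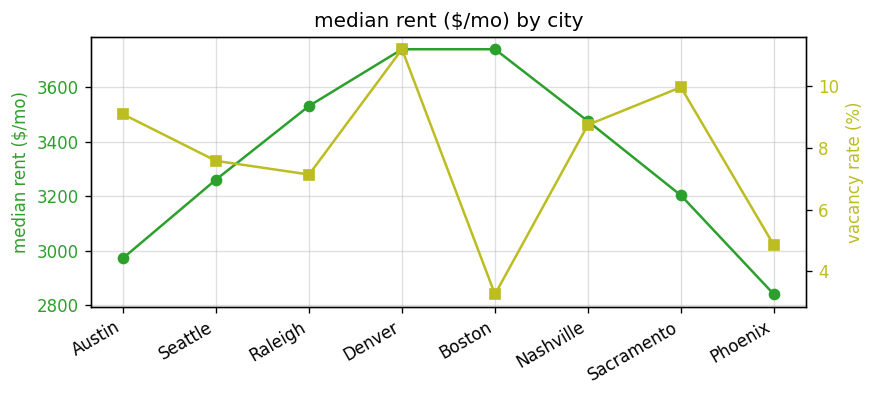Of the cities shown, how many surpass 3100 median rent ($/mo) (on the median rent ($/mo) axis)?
Above 3100: Seattle, Raleigh, Denver, Boston, Nashville, Sacramento.

6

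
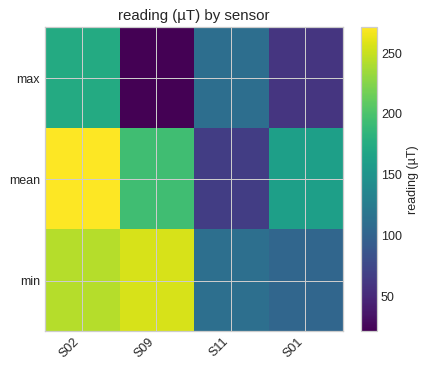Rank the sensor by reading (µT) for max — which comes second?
S11

Top 3 for max: S02 ≈ 175, S11 ≈ 100, S01 ≈ 50.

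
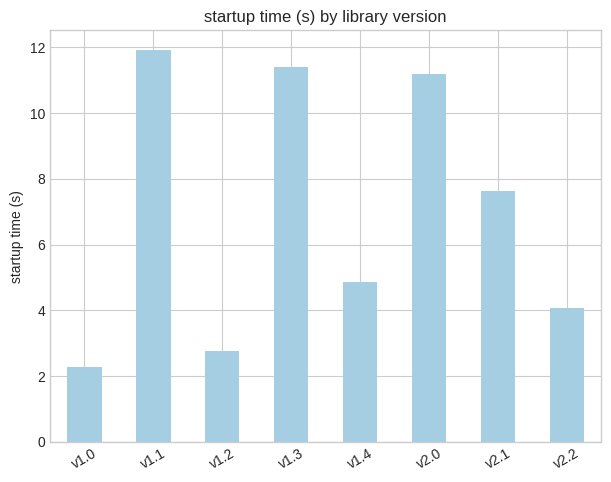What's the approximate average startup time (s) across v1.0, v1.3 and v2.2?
(2 + 11 + 4) / 3 ≈ 6.

≈ 6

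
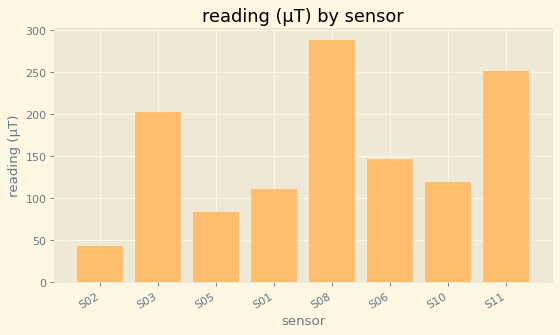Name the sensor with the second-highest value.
Top 3: S08 ≈ 300, S11 ≈ 250, S03 ≈ 200.

S11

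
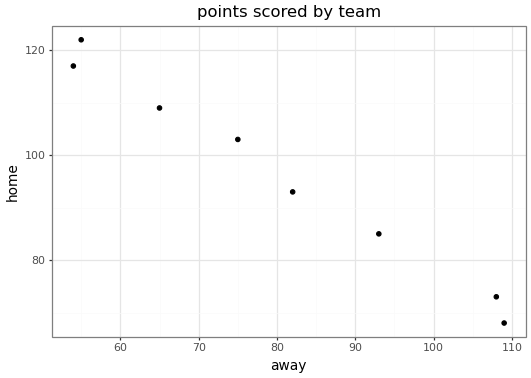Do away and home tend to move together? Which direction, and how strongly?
negative, strong

Points are negatively correlated; strong (|r| ≈ 1.0).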